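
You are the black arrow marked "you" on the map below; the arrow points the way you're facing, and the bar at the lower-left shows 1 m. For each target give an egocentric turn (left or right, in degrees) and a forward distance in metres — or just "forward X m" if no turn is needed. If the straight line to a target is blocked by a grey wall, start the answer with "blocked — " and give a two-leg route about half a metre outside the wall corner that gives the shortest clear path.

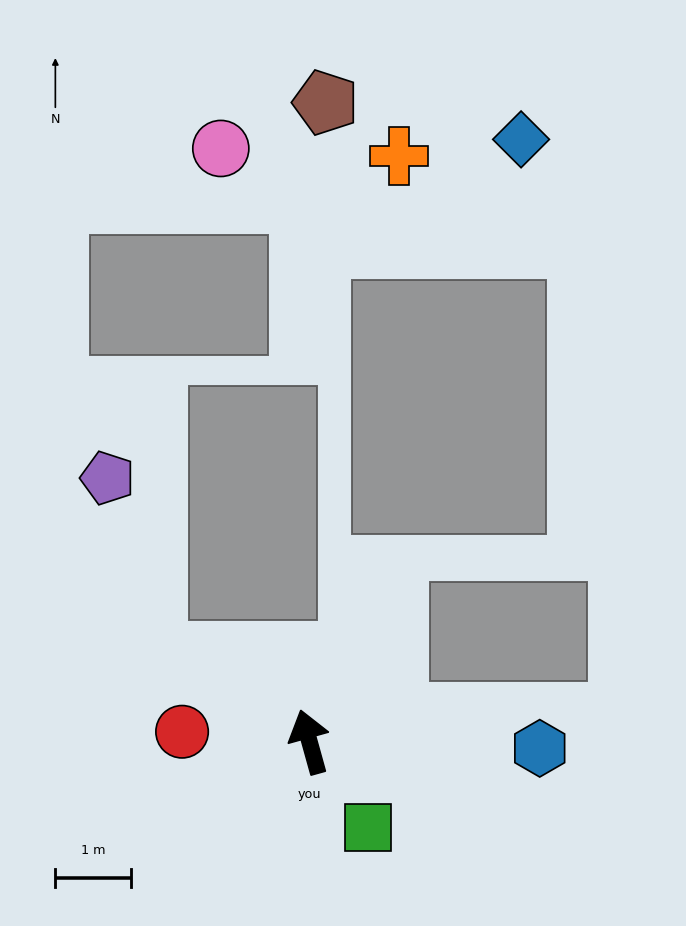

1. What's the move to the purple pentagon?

blocked — turn left 45°, forward 2.4 m, then turn right 45°, forward 2.4 m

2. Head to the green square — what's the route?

turn right 161°, forward 1.4 m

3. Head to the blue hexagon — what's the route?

turn right 107°, forward 3.1 m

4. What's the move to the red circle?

turn left 70°, forward 1.7 m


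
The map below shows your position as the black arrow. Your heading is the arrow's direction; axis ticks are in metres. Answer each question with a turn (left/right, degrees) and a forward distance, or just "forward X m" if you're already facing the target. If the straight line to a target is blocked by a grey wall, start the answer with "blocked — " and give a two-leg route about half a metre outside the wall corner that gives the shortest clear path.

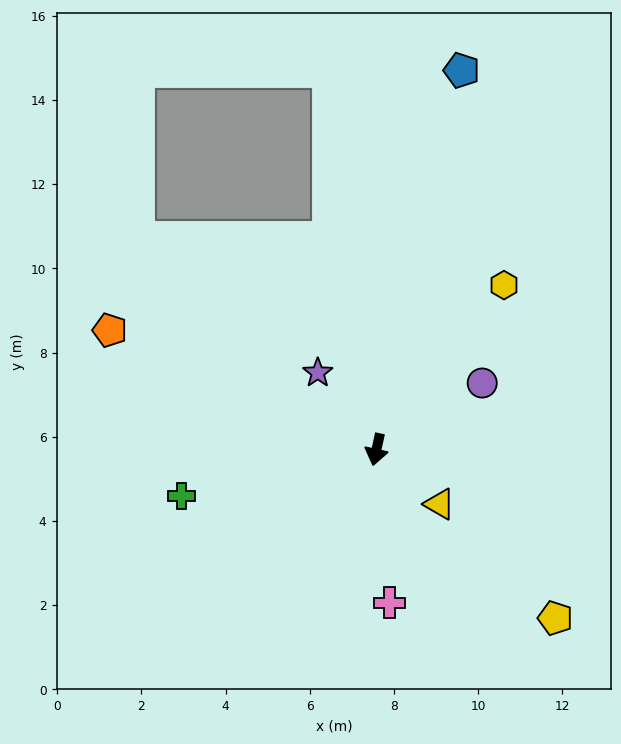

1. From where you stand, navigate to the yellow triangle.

turn left 62°, forward 2.0 m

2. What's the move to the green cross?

turn right 64°, forward 4.8 m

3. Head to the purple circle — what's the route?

turn left 135°, forward 3.0 m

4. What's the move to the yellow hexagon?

turn left 155°, forward 4.9 m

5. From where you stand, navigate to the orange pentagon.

turn right 102°, forward 6.9 m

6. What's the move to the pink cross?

turn left 17°, forward 3.7 m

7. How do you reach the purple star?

turn right 130°, forward 2.3 m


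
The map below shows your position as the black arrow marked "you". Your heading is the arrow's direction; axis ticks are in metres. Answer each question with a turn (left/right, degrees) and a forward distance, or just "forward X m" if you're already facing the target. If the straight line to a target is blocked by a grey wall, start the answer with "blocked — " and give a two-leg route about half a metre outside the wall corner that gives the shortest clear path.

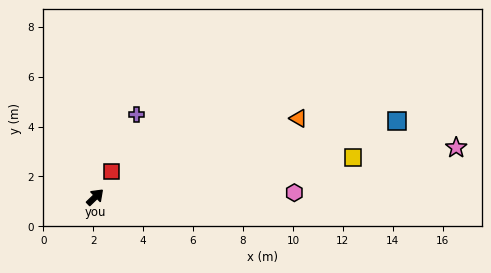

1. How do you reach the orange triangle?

turn right 23°, forward 8.7 m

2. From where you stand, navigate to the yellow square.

turn right 35°, forward 10.4 m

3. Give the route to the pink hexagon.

turn right 43°, forward 8.0 m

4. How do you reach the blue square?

turn right 30°, forward 12.5 m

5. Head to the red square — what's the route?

turn left 13°, forward 1.2 m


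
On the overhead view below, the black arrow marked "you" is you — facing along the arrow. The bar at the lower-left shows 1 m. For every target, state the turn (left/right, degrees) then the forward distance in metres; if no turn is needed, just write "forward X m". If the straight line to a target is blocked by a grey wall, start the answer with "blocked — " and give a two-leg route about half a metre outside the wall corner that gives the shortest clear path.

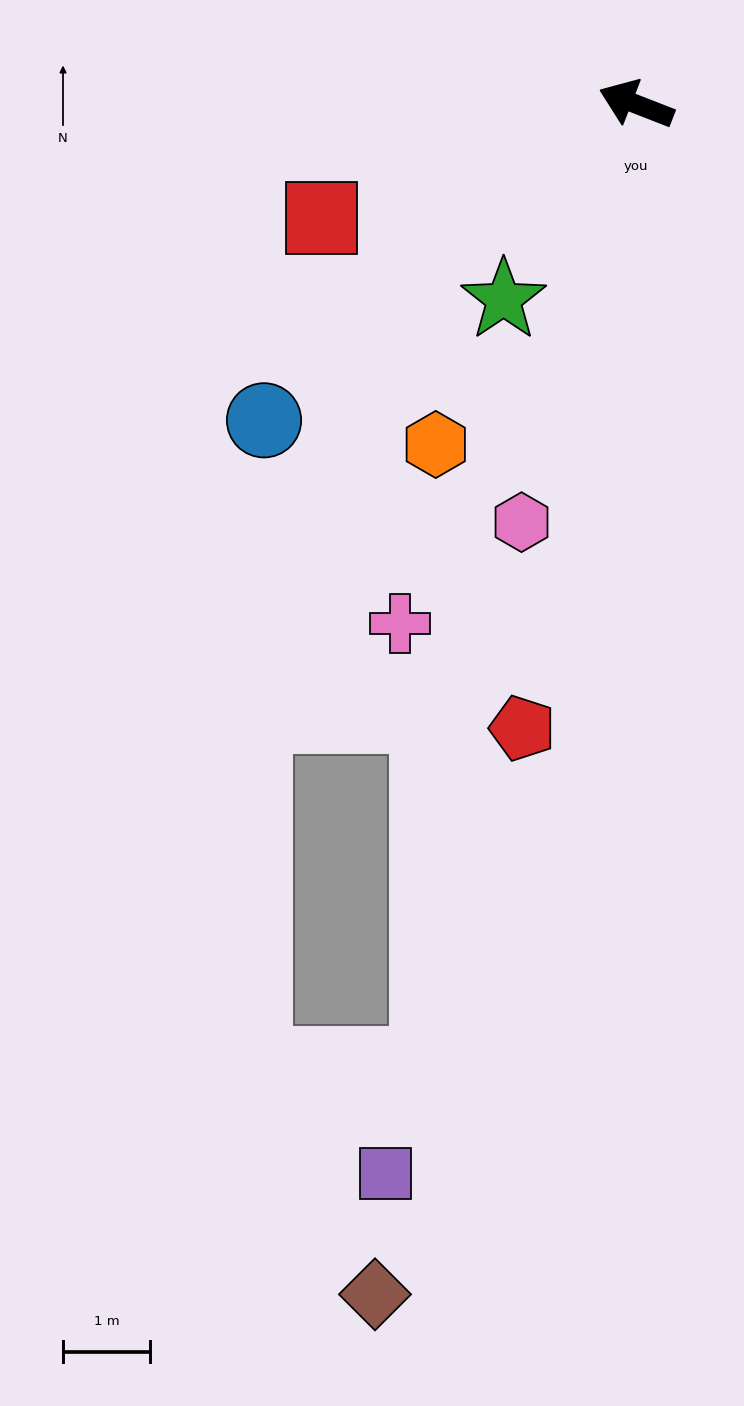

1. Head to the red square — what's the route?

turn left 41°, forward 3.8 m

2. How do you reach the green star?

turn left 77°, forward 2.7 m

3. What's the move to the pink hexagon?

turn left 96°, forward 5.0 m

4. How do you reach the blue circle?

turn left 62°, forward 5.6 m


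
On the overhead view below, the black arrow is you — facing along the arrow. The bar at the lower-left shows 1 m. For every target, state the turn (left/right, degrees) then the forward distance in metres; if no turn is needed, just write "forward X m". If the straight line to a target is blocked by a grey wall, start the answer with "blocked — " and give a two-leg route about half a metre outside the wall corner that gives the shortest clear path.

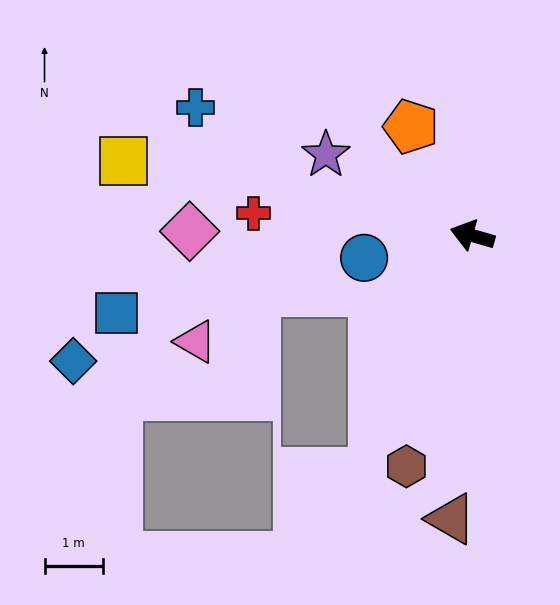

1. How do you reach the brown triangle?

turn left 102°, forward 4.8 m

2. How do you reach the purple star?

turn right 13°, forward 2.9 m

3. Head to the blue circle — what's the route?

turn left 28°, forward 1.9 m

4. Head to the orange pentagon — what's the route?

turn right 45°, forward 2.1 m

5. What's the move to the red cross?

turn left 10°, forward 3.8 m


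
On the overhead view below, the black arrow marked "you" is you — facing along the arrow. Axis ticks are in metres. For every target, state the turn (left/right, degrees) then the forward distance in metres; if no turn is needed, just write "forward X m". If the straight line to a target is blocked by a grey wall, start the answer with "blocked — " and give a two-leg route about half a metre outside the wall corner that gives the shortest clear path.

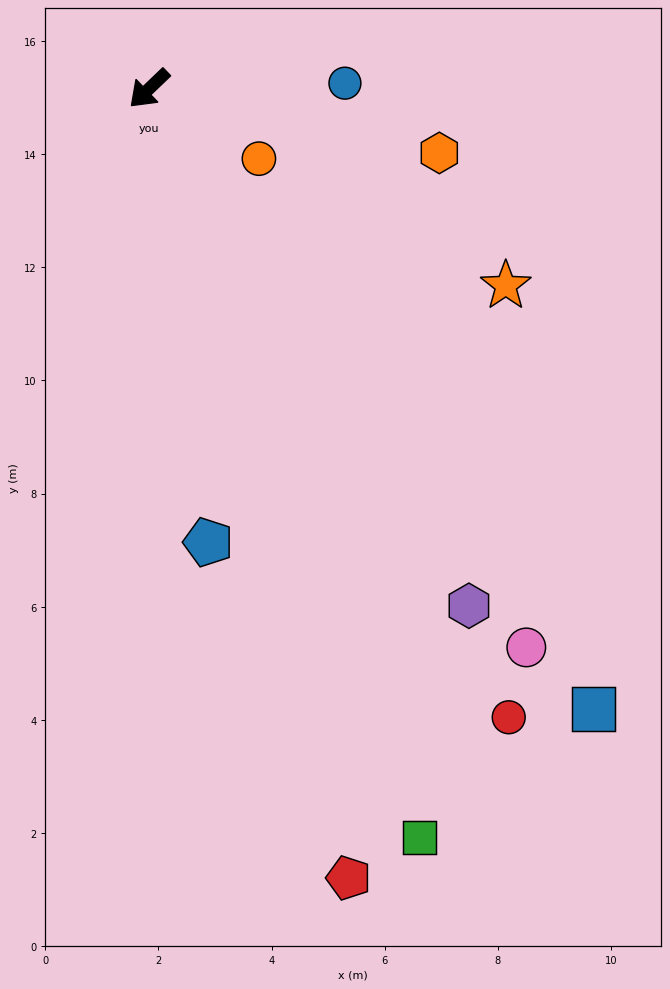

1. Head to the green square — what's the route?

turn left 66°, forward 14.1 m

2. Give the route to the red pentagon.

turn left 60°, forward 14.4 m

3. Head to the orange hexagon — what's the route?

turn left 124°, forward 5.3 m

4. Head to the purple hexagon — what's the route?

turn left 78°, forward 10.7 m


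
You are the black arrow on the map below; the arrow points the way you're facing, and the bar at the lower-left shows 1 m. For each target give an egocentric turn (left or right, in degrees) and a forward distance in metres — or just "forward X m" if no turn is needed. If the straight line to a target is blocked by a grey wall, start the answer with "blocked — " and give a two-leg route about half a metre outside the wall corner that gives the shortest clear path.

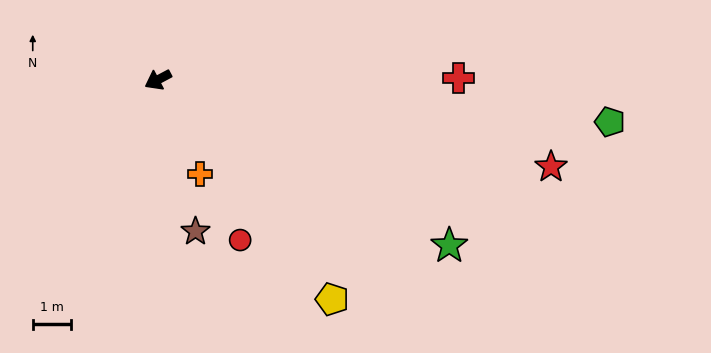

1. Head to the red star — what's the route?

turn left 140°, forward 10.6 m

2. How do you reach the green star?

turn left 122°, forward 8.8 m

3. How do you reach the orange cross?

turn left 86°, forward 2.7 m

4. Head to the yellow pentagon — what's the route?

turn left 100°, forward 7.4 m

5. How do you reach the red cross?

turn left 152°, forward 7.9 m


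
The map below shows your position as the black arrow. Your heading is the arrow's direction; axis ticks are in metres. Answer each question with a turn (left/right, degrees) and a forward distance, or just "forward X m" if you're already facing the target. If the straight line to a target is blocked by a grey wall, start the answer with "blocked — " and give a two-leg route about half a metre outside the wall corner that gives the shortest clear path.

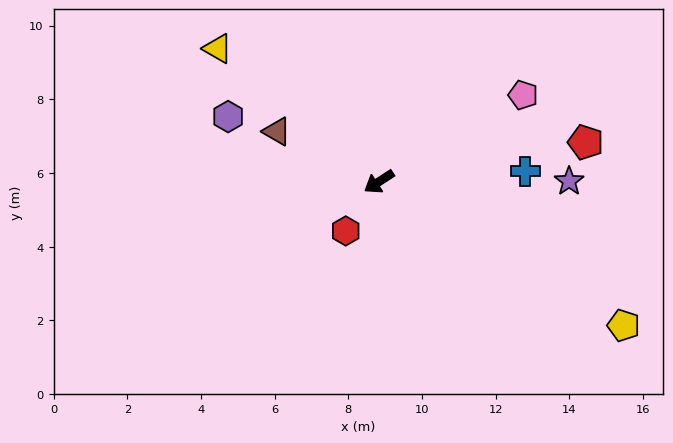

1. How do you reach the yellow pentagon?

turn left 117°, forward 7.7 m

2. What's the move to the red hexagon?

turn left 23°, forward 1.6 m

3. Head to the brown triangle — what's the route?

turn right 59°, forward 3.1 m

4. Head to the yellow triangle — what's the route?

turn right 73°, forward 5.7 m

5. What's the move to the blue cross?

turn left 151°, forward 4.0 m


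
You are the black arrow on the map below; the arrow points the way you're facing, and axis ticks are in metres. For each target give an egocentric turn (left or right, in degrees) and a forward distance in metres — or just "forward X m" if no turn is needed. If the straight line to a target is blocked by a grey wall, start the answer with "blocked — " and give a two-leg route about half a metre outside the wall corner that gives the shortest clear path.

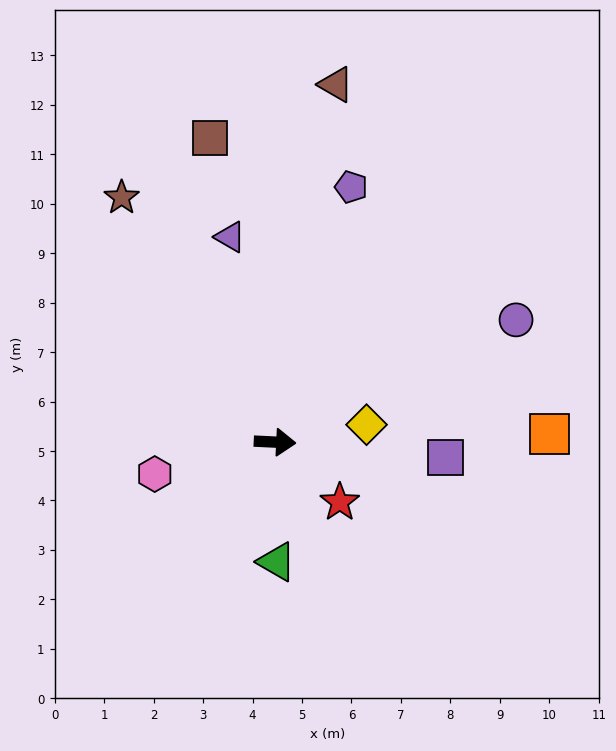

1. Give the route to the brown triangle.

turn left 83°, forward 7.3 m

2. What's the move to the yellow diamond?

turn left 14°, forward 1.9 m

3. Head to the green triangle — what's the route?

turn right 87°, forward 2.4 m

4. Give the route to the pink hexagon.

turn right 162°, forward 2.5 m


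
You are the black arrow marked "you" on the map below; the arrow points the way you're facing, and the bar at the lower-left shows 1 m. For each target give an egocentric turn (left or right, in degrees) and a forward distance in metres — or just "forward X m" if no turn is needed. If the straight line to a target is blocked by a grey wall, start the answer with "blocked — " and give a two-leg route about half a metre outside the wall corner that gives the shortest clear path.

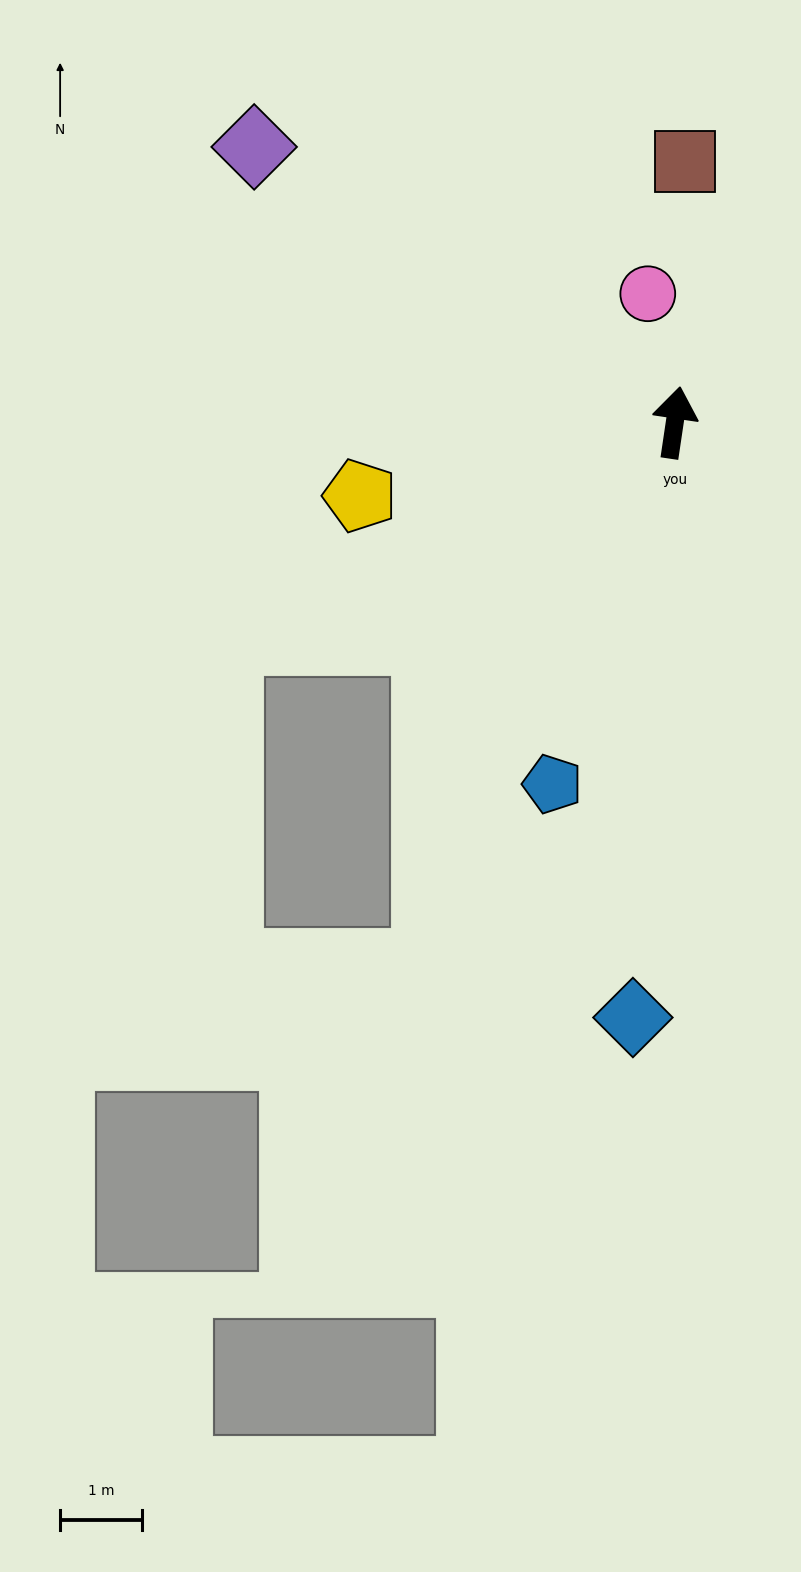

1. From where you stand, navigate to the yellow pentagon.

turn left 112°, forward 3.9 m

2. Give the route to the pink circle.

turn left 20°, forward 1.6 m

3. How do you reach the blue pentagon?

turn left 170°, forward 4.7 m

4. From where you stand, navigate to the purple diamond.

turn left 65°, forward 6.1 m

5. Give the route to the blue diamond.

turn right 176°, forward 7.3 m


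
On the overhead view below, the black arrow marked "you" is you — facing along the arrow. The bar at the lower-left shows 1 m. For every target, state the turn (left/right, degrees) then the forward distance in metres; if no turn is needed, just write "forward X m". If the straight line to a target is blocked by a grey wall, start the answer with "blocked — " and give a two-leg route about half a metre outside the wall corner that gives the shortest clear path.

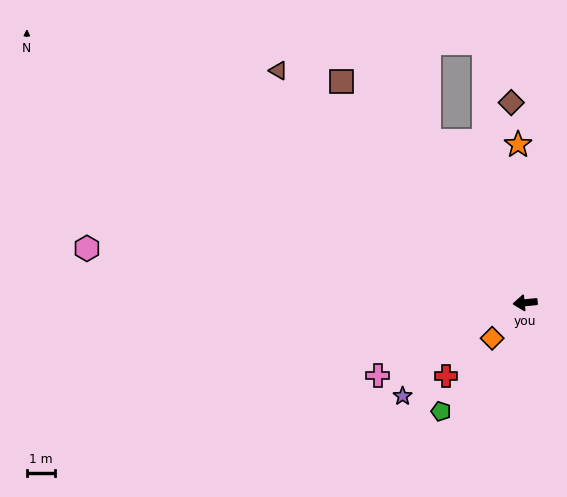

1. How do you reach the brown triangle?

turn right 49°, forward 12.0 m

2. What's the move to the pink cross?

turn left 21°, forward 5.8 m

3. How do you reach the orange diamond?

turn left 42°, forward 1.7 m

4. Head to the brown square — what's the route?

turn right 56°, forward 10.1 m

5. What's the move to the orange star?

turn right 93°, forward 5.6 m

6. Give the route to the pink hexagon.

turn right 13°, forward 15.6 m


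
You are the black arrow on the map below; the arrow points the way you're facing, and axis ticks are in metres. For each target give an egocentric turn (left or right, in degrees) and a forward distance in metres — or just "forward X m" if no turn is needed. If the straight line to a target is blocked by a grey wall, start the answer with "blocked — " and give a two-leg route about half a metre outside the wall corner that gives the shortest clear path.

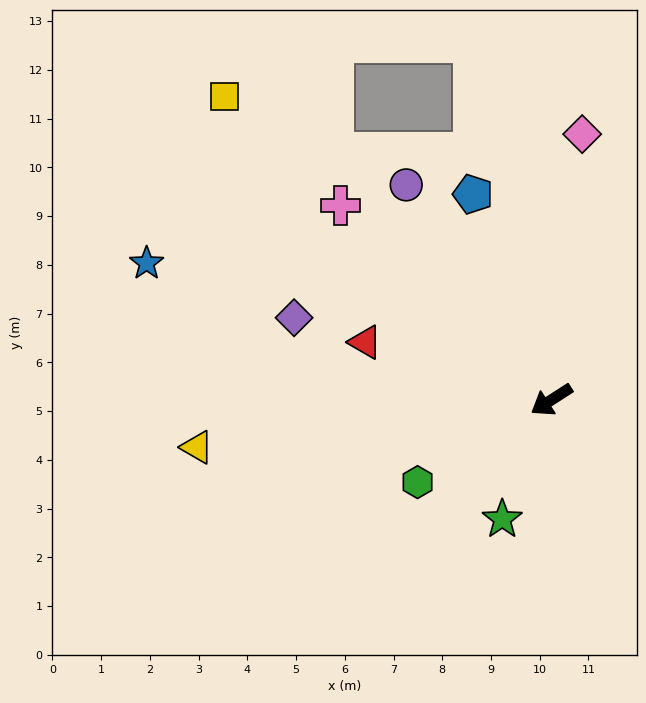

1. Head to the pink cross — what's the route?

turn right 75°, forward 5.9 m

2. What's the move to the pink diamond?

turn right 129°, forward 5.5 m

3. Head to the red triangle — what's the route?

turn right 50°, forward 4.0 m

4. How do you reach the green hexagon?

forward 3.2 m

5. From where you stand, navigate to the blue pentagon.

turn right 102°, forward 4.5 m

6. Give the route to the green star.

turn left 35°, forward 2.6 m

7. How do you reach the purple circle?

turn right 89°, forward 5.3 m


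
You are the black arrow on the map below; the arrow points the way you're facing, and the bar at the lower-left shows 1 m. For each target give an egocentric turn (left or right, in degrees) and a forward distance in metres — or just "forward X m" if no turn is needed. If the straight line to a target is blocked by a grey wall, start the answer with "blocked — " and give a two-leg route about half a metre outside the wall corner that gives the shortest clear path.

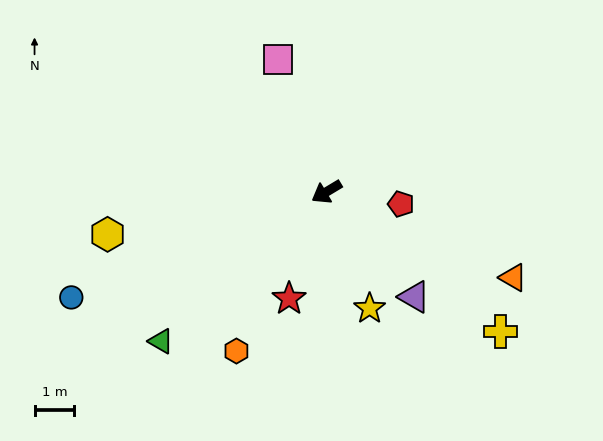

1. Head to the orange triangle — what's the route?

turn left 124°, forward 5.2 m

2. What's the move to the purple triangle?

turn left 99°, forward 3.4 m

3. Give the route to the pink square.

turn right 101°, forward 3.5 m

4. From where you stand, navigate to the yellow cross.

turn left 110°, forward 5.6 m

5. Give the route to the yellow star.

turn left 79°, forward 3.1 m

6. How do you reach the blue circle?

turn right 8°, forward 6.9 m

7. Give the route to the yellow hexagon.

turn right 20°, forward 5.6 m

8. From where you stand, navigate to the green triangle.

turn left 11°, forward 5.6 m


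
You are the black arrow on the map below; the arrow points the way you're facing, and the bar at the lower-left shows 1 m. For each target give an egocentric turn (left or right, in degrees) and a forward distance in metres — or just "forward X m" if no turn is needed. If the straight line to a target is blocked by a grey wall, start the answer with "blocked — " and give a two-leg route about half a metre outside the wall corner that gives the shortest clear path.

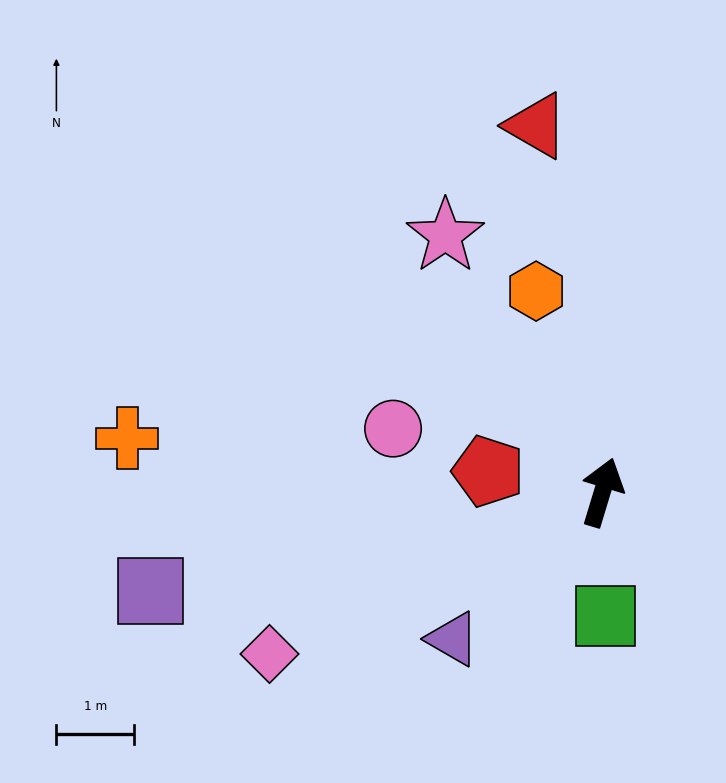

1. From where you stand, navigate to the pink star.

turn left 48°, forward 3.9 m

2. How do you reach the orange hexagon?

turn left 35°, forward 2.7 m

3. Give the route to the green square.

turn right 162°, forward 1.6 m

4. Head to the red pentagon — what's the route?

turn left 96°, forward 1.5 m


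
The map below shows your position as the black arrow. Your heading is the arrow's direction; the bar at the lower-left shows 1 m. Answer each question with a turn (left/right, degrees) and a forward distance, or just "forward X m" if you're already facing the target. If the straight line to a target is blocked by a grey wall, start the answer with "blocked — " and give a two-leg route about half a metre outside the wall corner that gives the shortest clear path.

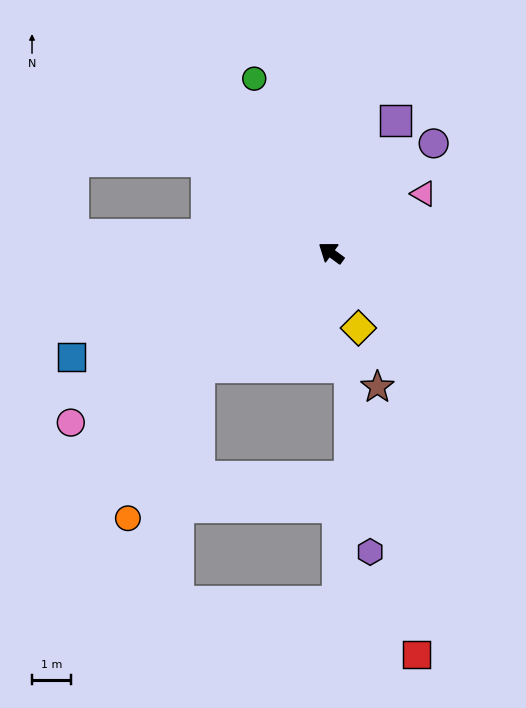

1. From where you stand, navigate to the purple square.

turn right 80°, forward 3.8 m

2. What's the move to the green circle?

turn right 30°, forward 4.9 m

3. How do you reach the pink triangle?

turn right 111°, forward 2.8 m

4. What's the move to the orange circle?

blocked — turn left 77°, forward 4.5 m, then turn left 24°, forward 4.3 m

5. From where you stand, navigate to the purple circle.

turn right 97°, forward 3.9 m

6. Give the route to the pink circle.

turn left 69°, forward 8.1 m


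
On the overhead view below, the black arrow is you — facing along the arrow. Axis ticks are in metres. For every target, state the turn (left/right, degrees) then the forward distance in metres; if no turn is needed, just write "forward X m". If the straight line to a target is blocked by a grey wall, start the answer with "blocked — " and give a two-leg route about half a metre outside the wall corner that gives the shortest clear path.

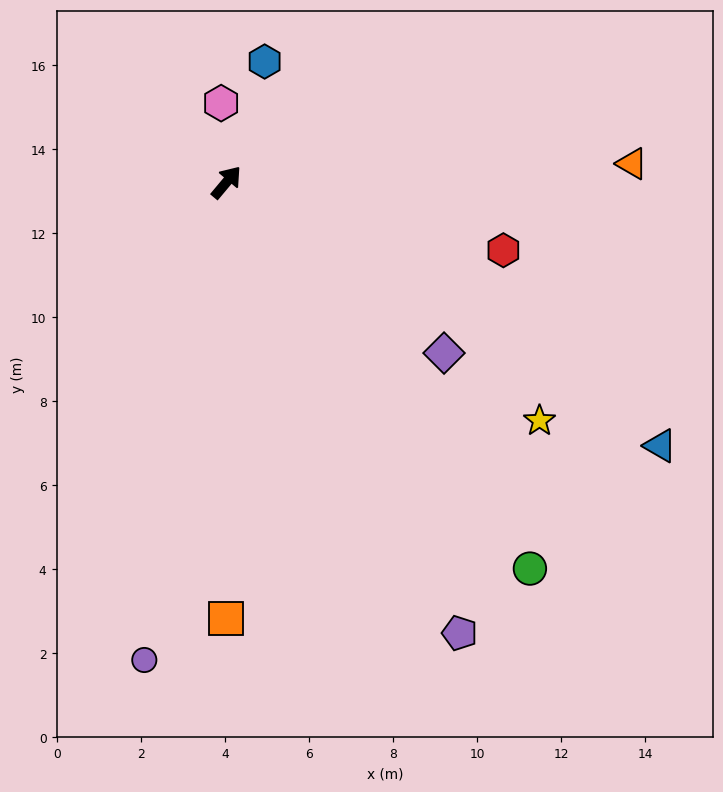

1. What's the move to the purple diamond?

turn right 88°, forward 6.6 m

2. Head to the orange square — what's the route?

turn right 140°, forward 10.4 m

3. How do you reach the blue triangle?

turn right 81°, forward 12.1 m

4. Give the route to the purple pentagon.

turn right 113°, forward 12.1 m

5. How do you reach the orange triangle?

turn right 47°, forward 9.7 m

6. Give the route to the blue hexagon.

turn left 22°, forward 3.0 m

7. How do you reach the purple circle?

turn right 150°, forward 11.5 m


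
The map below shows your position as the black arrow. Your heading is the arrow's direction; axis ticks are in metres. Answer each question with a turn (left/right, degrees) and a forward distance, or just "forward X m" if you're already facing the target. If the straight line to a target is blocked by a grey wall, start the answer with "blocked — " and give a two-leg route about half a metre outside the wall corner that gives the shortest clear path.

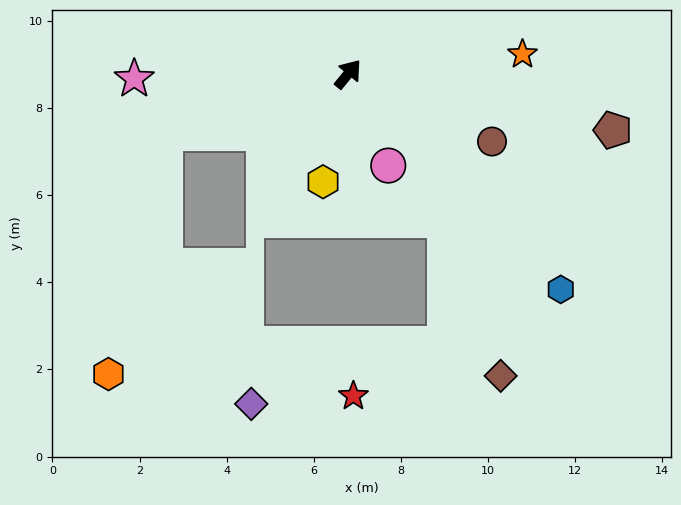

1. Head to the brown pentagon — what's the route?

turn right 63°, forward 6.2 m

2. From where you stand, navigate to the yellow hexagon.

turn right 154°, forward 2.5 m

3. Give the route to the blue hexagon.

turn right 96°, forward 6.9 m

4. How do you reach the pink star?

turn left 131°, forward 4.9 m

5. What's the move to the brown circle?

turn right 76°, forward 3.6 m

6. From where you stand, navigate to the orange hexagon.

blocked — turn left 147°, forward 4.4 m, then turn left 59°, forward 5.7 m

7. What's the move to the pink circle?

turn right 117°, forward 2.3 m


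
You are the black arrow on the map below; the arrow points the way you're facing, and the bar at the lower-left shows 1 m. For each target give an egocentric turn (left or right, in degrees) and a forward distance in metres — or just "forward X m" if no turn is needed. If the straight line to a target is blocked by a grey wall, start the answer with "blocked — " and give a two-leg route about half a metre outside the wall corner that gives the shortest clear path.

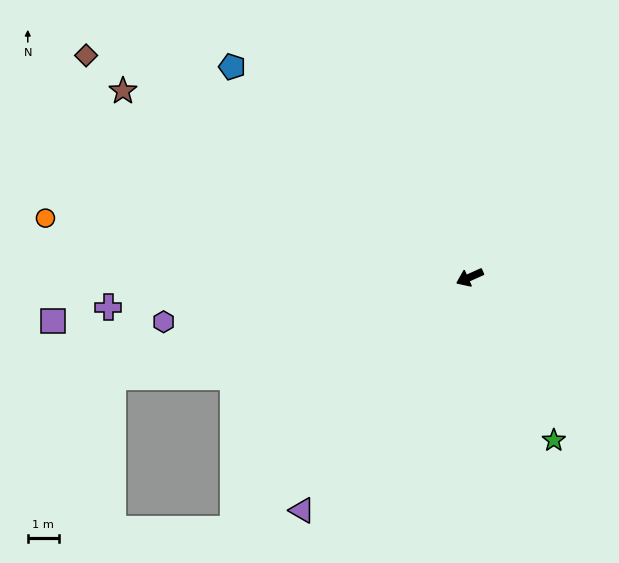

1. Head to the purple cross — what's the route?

turn right 19°, forward 11.7 m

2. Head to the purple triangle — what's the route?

turn left 30°, forward 9.2 m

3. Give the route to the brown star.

turn right 52°, forward 12.7 m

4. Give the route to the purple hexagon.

turn right 16°, forward 10.0 m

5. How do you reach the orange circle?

turn right 32°, forward 13.8 m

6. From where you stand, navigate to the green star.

turn left 93°, forward 5.9 m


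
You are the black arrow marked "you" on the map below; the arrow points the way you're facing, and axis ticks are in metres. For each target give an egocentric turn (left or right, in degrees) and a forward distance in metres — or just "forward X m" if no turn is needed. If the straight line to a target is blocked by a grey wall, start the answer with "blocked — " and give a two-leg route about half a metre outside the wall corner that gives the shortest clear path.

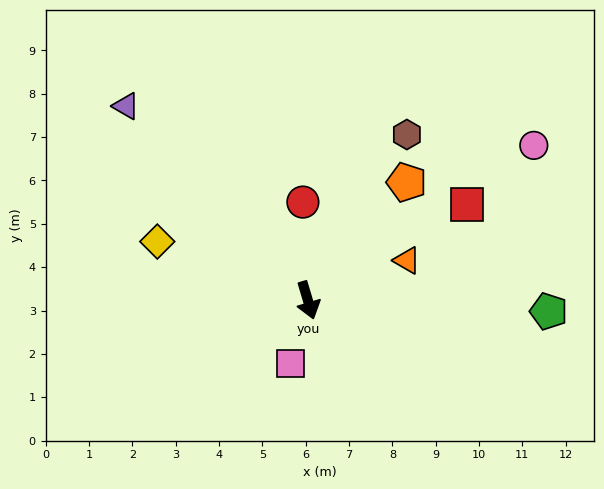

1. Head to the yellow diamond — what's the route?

turn right 128°, forward 3.7 m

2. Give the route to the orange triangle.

turn left 95°, forward 2.5 m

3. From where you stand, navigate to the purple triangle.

turn right 153°, forward 6.1 m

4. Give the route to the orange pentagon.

turn left 123°, forward 3.5 m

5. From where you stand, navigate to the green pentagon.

turn left 71°, forward 5.6 m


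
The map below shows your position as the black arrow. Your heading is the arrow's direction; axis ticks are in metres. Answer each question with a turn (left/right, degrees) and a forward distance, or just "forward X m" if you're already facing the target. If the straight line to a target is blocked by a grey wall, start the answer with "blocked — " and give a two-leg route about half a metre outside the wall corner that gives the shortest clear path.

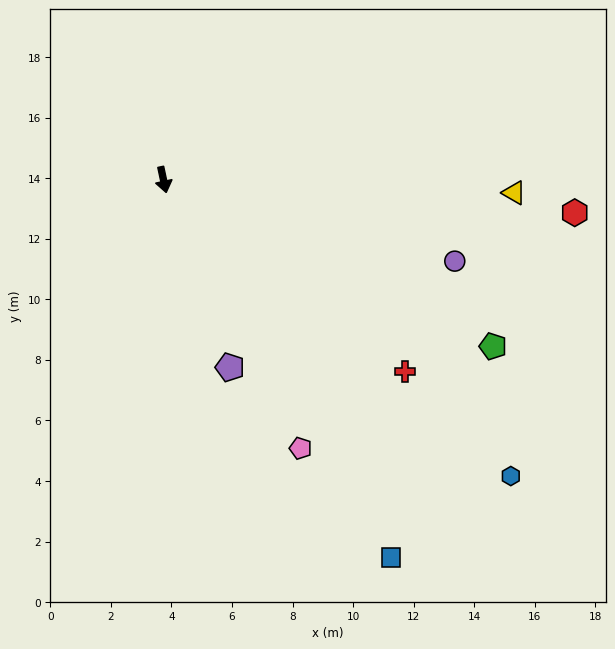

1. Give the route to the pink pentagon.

turn left 15°, forward 10.0 m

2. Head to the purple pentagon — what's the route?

turn left 7°, forward 6.6 m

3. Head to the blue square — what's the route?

turn left 19°, forward 14.6 m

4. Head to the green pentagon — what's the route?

turn left 51°, forward 12.2 m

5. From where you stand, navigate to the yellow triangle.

turn left 76°, forward 11.6 m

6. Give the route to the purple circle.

turn left 62°, forward 10.0 m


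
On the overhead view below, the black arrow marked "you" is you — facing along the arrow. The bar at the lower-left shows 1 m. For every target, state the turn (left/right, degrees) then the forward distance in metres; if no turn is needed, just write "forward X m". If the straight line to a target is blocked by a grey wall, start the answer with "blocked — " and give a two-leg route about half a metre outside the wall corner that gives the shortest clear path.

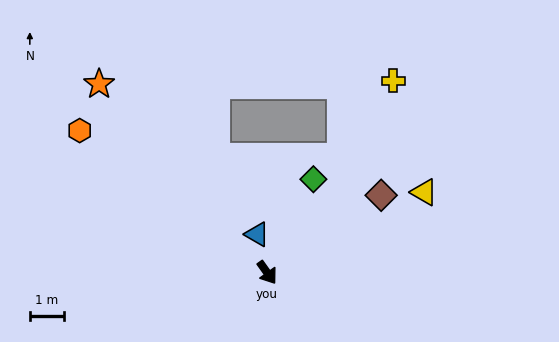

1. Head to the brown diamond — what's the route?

turn left 89°, forward 4.1 m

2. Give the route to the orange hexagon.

turn right 163°, forward 7.0 m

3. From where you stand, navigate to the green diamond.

turn left 118°, forward 3.1 m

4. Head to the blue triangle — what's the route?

turn left 159°, forward 1.2 m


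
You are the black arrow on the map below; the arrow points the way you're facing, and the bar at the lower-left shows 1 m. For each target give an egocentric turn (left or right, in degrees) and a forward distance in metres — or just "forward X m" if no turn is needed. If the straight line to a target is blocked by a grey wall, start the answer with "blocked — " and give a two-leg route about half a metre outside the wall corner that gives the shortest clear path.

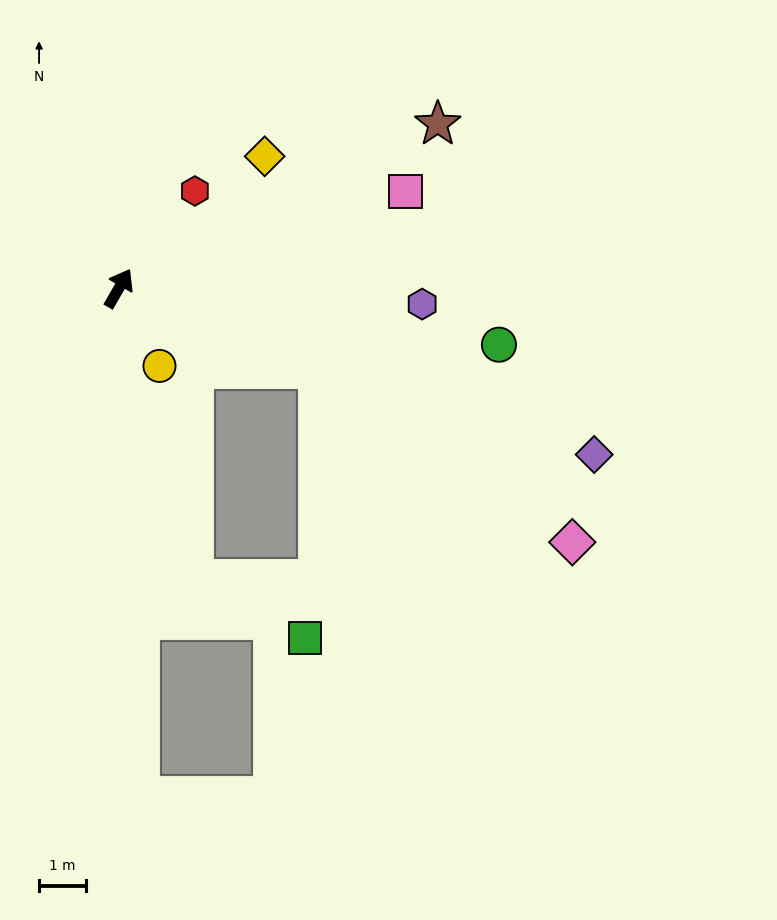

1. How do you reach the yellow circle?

turn right 123°, forward 1.9 m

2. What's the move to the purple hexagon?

turn right 63°, forward 6.5 m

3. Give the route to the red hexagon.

turn right 8°, forward 2.6 m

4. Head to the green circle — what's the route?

turn right 69°, forward 8.2 m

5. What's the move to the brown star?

turn right 33°, forward 7.7 m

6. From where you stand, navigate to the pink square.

turn right 42°, forward 6.5 m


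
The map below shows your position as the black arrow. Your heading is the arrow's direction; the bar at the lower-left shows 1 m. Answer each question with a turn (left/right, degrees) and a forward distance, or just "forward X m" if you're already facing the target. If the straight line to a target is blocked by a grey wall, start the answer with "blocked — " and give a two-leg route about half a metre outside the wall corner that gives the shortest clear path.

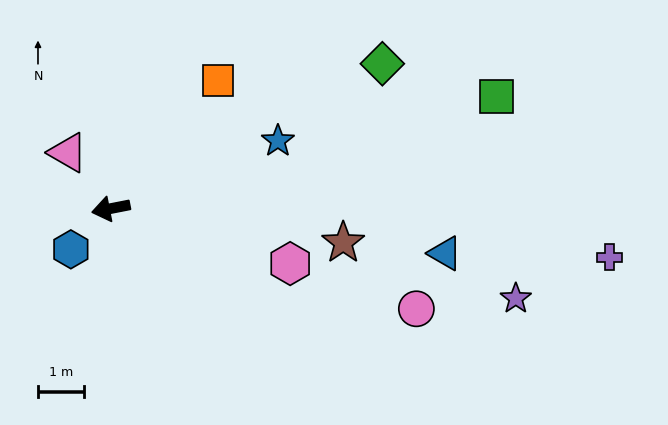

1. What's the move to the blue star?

turn right 169°, forward 3.9 m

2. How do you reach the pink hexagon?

turn left 152°, forward 4.0 m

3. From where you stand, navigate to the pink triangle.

turn right 64°, forward 1.5 m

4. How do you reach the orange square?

turn right 141°, forward 3.6 m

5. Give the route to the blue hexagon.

turn left 34°, forward 1.2 m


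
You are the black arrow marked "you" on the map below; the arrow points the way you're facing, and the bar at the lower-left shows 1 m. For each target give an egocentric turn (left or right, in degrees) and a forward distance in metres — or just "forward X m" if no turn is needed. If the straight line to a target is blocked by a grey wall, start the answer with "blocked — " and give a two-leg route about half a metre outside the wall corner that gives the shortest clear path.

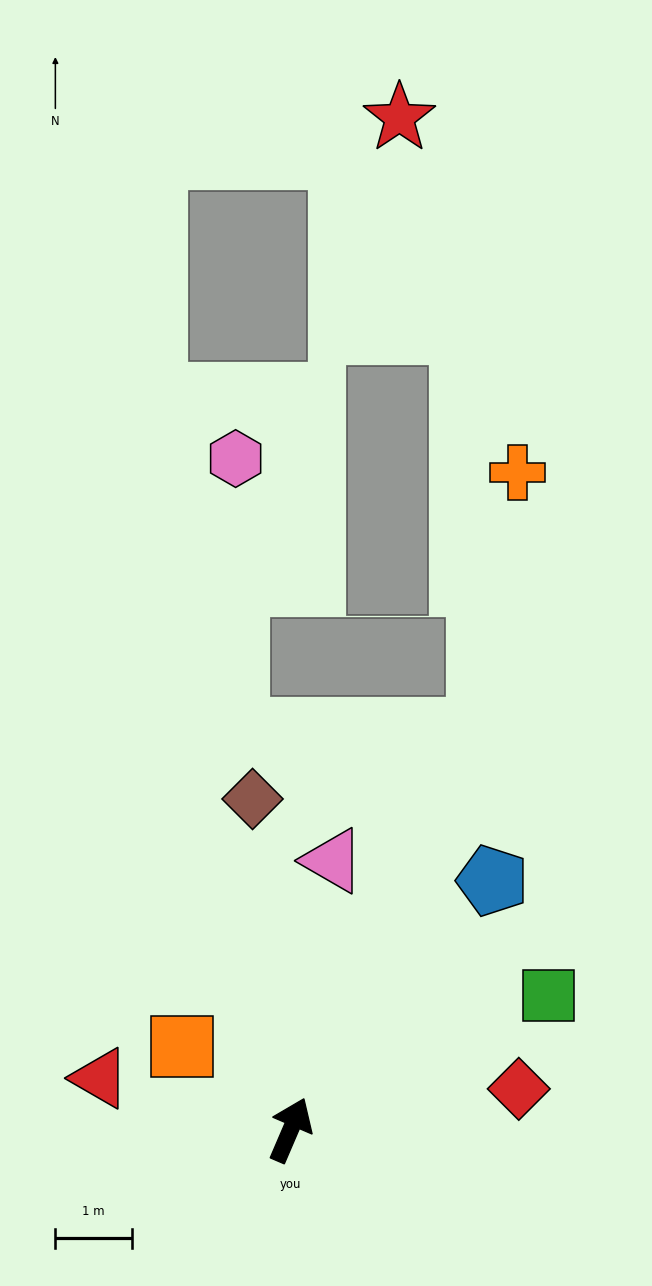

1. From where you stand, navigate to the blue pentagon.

turn right 16°, forward 4.2 m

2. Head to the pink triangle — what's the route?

turn left 14°, forward 3.5 m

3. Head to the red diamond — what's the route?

turn right 57°, forward 3.0 m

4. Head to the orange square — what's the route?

turn left 76°, forward 1.8 m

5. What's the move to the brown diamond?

turn left 30°, forward 4.3 m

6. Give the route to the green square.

turn right 39°, forward 3.8 m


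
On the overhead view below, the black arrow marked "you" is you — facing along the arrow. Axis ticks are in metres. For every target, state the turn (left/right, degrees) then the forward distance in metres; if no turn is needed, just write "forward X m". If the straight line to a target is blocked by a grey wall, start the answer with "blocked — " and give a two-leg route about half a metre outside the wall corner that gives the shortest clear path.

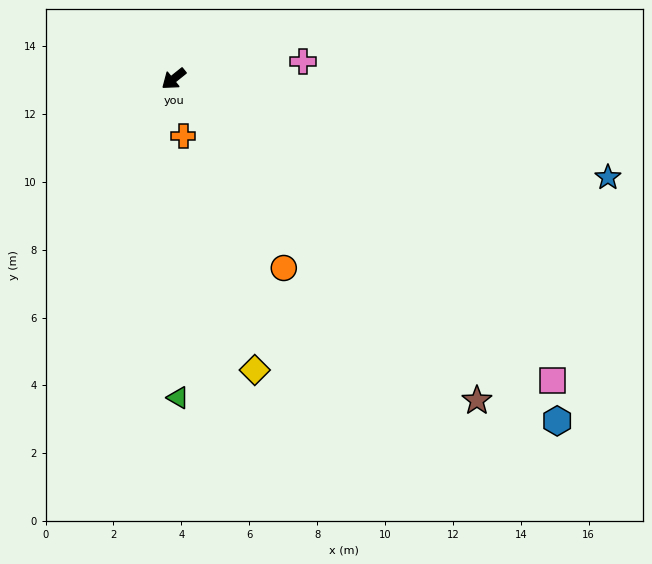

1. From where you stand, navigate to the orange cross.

turn left 61°, forward 1.7 m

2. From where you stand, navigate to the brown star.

turn left 95°, forward 13.0 m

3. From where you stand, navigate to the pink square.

turn left 103°, forward 14.3 m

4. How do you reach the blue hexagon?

turn left 100°, forward 15.1 m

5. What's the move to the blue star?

turn left 128°, forward 13.1 m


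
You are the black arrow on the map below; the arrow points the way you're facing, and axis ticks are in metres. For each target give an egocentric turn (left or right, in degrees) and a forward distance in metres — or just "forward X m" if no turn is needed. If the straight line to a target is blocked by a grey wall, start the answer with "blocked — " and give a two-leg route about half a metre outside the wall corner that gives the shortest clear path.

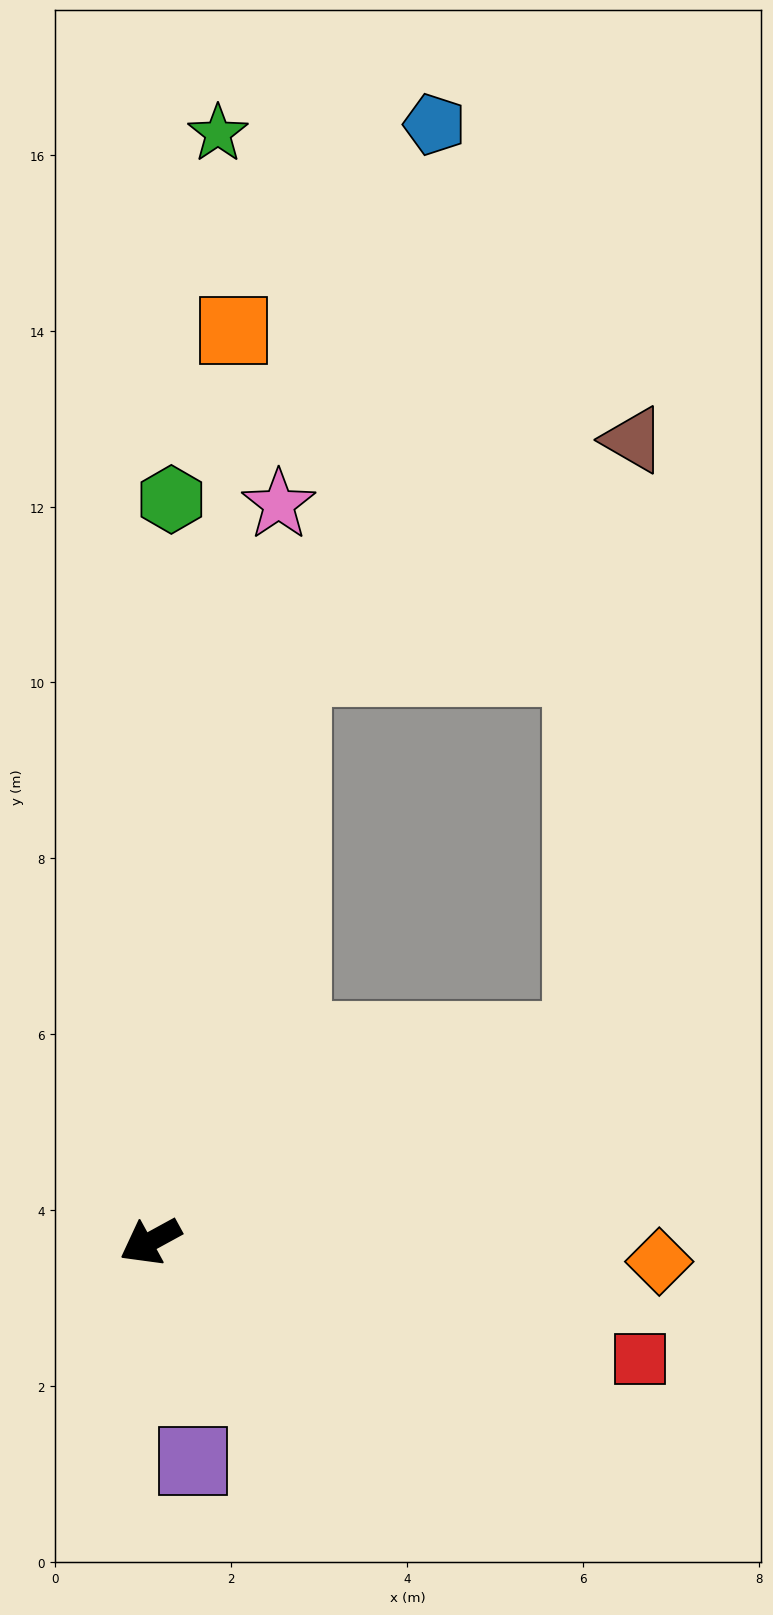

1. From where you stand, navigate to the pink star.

turn right 129°, forward 8.5 m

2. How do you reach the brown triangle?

blocked — turn right 133°, forward 6.7 m, then turn right 42°, forward 4.7 m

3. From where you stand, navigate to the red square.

turn left 138°, forward 5.7 m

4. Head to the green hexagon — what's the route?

turn right 120°, forward 8.4 m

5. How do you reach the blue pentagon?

turn right 133°, forward 13.1 m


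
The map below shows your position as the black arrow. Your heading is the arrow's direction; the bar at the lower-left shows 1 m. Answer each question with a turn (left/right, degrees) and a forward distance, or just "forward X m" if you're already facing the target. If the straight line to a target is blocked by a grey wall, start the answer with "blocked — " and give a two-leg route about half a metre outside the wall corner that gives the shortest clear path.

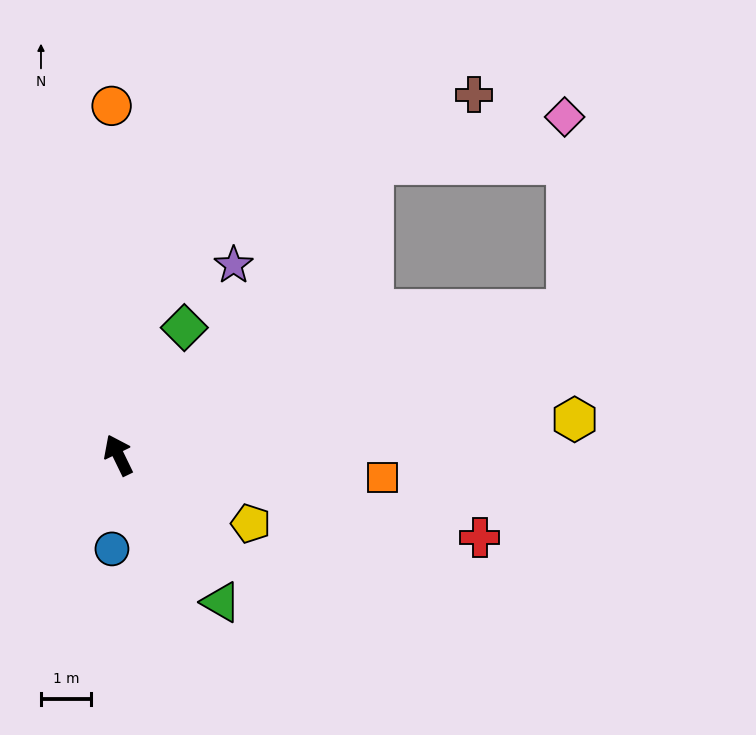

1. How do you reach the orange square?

turn right 121°, forward 5.3 m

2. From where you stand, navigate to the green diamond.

turn right 53°, forward 2.9 m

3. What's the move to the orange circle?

turn right 25°, forward 7.0 m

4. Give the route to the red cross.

turn right 129°, forward 7.4 m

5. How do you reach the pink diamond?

blocked — turn right 67°, forward 7.7 m, then turn right 35°, forward 4.0 m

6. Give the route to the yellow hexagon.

turn right 111°, forward 9.2 m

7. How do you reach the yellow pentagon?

turn right 143°, forward 3.0 m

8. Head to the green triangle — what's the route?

turn right 171°, forward 3.6 m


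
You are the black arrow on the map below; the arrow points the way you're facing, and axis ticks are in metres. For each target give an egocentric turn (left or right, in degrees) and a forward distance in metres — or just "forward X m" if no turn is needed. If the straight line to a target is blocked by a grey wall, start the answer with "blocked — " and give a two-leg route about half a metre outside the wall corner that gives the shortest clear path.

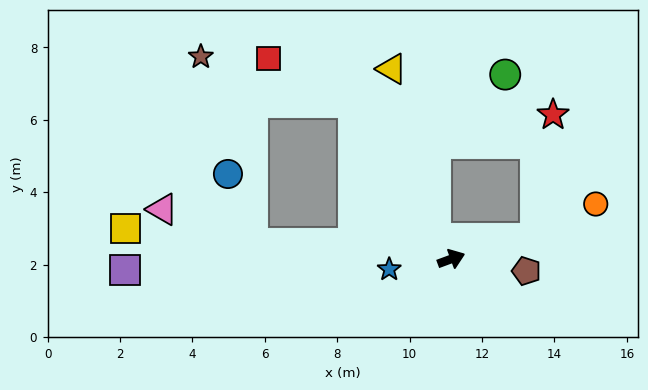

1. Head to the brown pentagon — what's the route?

turn right 29°, forward 2.1 m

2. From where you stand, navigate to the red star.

blocked — turn right 6°, forward 2.4 m, then turn left 67°, forward 3.4 m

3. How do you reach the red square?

blocked — turn left 102°, forward 5.1 m, then turn left 30°, forward 2.7 m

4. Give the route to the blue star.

turn left 169°, forward 1.7 m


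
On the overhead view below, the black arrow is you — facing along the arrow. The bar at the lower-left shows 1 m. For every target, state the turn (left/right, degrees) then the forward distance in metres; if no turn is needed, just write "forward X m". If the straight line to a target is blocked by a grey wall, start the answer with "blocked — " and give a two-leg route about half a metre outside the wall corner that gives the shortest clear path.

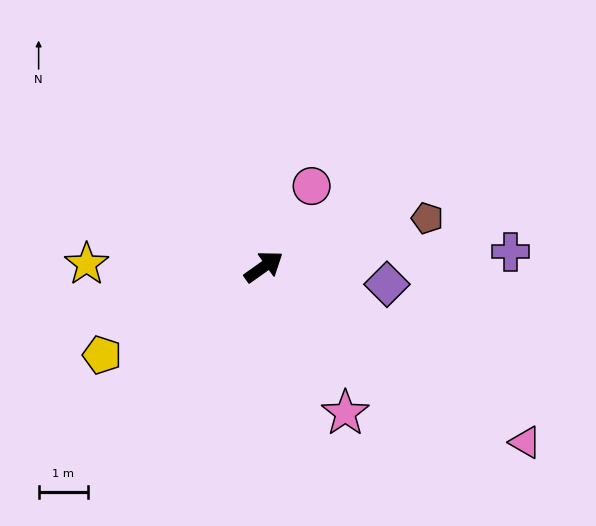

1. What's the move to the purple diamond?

turn right 43°, forward 2.5 m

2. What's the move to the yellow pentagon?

turn left 173°, forward 3.8 m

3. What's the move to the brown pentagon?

turn right 19°, forward 3.5 m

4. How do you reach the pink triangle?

turn right 69°, forward 6.4 m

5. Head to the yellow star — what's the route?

turn left 144°, forward 3.6 m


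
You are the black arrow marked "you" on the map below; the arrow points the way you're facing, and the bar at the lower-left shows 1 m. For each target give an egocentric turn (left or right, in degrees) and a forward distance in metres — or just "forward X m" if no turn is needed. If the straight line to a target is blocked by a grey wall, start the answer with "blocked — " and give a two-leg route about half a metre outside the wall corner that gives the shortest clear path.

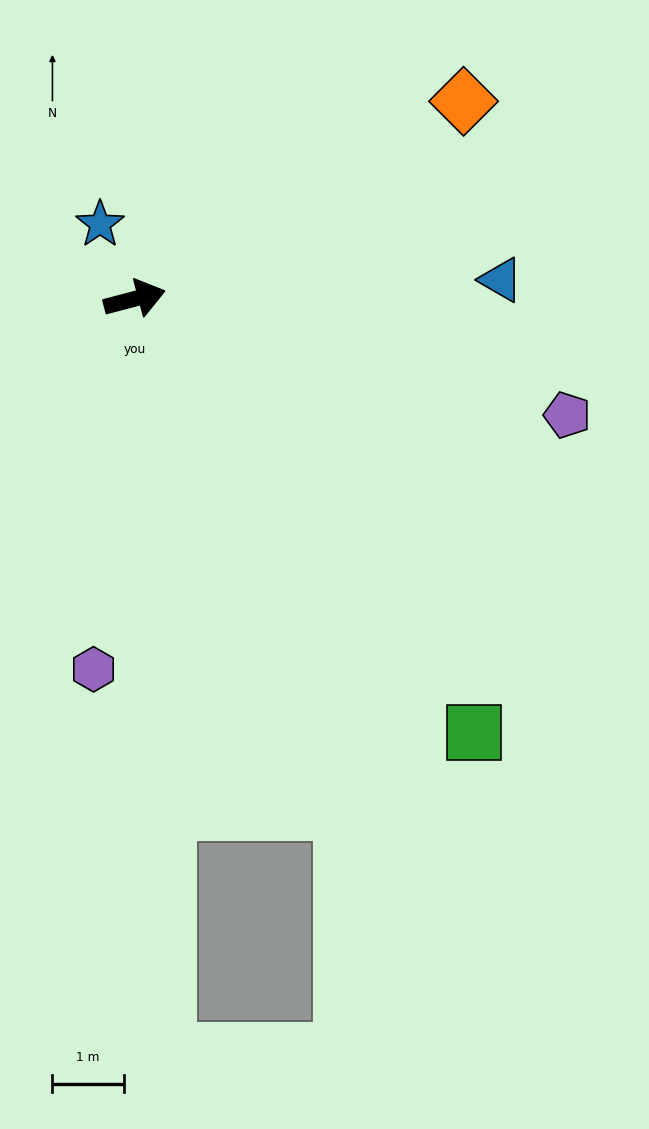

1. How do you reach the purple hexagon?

turn right 111°, forward 5.2 m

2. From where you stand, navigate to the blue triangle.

turn right 12°, forward 5.2 m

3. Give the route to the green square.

turn right 67°, forward 7.7 m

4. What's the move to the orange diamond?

turn left 16°, forward 5.4 m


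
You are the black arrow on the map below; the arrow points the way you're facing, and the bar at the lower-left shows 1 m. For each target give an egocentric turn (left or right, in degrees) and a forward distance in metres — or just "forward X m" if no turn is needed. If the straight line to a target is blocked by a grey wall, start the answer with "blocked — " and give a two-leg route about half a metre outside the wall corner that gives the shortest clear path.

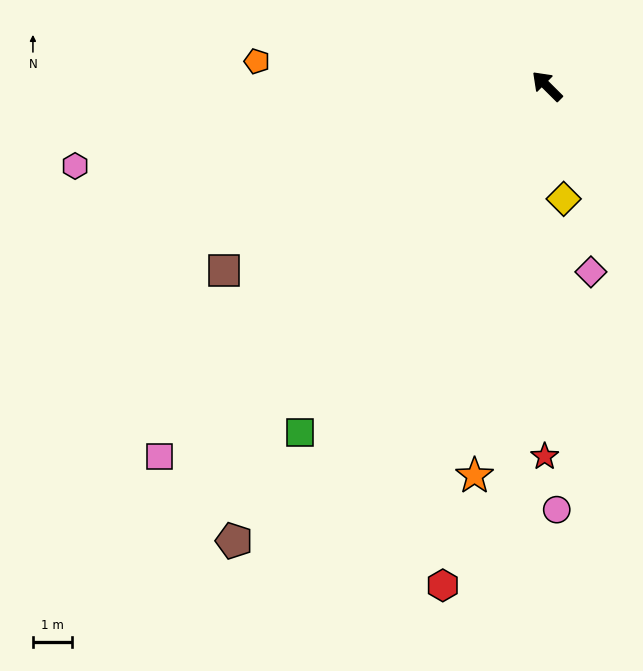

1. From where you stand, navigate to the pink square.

turn left 89°, forward 13.7 m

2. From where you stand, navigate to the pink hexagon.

turn left 54°, forward 12.2 m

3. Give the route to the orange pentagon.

turn left 40°, forward 7.5 m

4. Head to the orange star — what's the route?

turn left 124°, forward 10.1 m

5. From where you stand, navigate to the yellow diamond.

turn left 143°, forward 2.9 m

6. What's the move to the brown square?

turn left 75°, forward 9.5 m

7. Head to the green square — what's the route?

turn left 99°, forward 10.9 m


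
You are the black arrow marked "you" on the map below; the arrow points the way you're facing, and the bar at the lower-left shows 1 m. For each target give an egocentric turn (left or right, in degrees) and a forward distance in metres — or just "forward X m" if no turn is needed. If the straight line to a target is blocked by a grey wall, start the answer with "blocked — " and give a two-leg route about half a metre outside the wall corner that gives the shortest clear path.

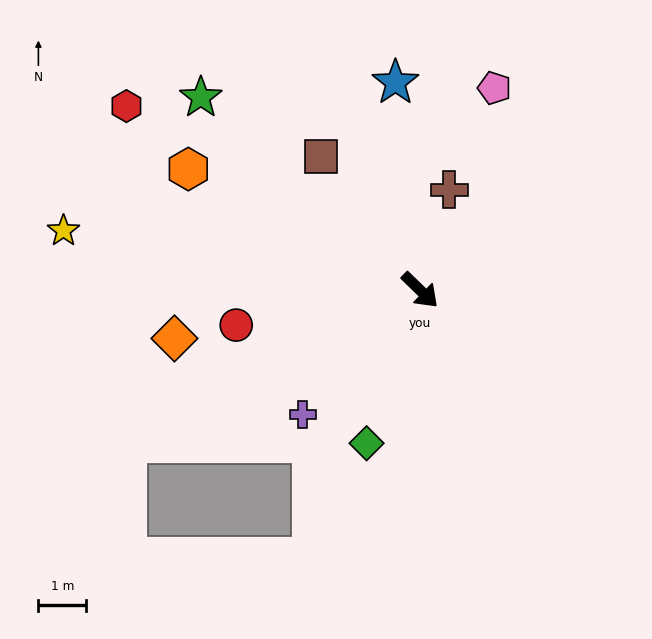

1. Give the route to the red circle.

turn right 125°, forward 3.9 m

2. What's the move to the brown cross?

turn left 118°, forward 2.2 m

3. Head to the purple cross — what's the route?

turn right 89°, forward 3.6 m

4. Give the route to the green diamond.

turn right 65°, forward 3.4 m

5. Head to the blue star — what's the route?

turn left 141°, forward 4.4 m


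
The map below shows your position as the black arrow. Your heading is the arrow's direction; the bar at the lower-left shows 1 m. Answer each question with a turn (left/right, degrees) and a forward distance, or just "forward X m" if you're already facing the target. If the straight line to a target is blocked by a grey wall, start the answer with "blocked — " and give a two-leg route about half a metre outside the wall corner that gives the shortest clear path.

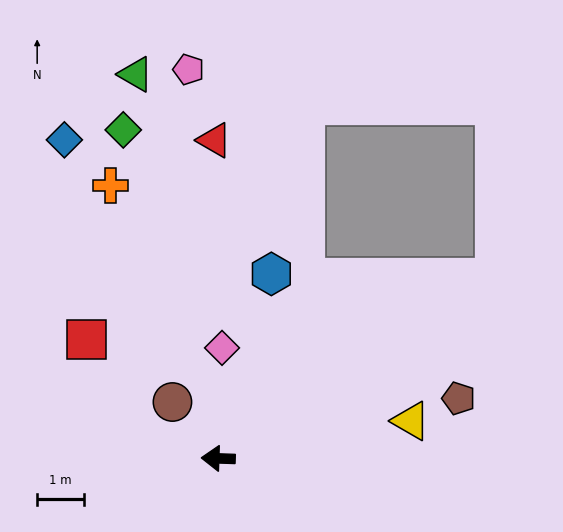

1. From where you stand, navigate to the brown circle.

turn right 49°, forward 1.6 m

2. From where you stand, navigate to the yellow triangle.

turn right 167°, forward 4.2 m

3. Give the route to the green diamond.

turn right 72°, forward 7.3 m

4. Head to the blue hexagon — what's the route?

turn right 104°, forward 4.1 m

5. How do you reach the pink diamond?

turn right 90°, forward 2.4 m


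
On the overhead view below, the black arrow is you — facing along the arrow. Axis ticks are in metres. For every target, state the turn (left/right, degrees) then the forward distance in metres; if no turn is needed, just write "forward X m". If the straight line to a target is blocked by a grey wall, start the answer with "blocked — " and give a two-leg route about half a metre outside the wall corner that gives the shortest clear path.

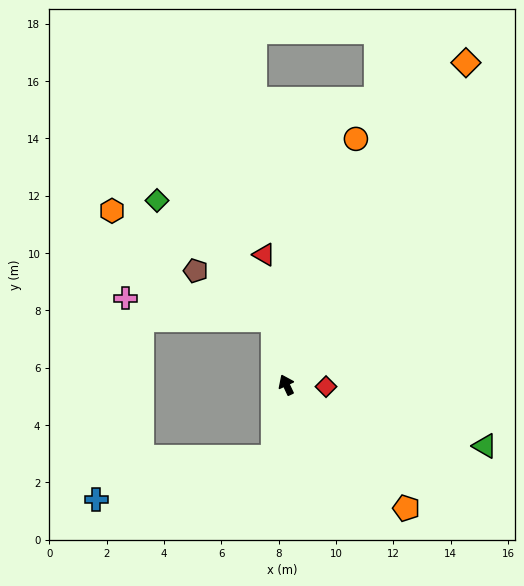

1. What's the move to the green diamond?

blocked — turn right 14°, forward 2.3 m, then turn left 33°, forward 5.8 m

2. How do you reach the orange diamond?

turn right 54°, forward 12.9 m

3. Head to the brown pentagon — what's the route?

blocked — turn right 14°, forward 2.3 m, then turn left 46°, forward 3.2 m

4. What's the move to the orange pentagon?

turn right 161°, forward 6.0 m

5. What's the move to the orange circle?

turn right 41°, forward 8.9 m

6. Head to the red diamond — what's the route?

turn right 118°, forward 1.4 m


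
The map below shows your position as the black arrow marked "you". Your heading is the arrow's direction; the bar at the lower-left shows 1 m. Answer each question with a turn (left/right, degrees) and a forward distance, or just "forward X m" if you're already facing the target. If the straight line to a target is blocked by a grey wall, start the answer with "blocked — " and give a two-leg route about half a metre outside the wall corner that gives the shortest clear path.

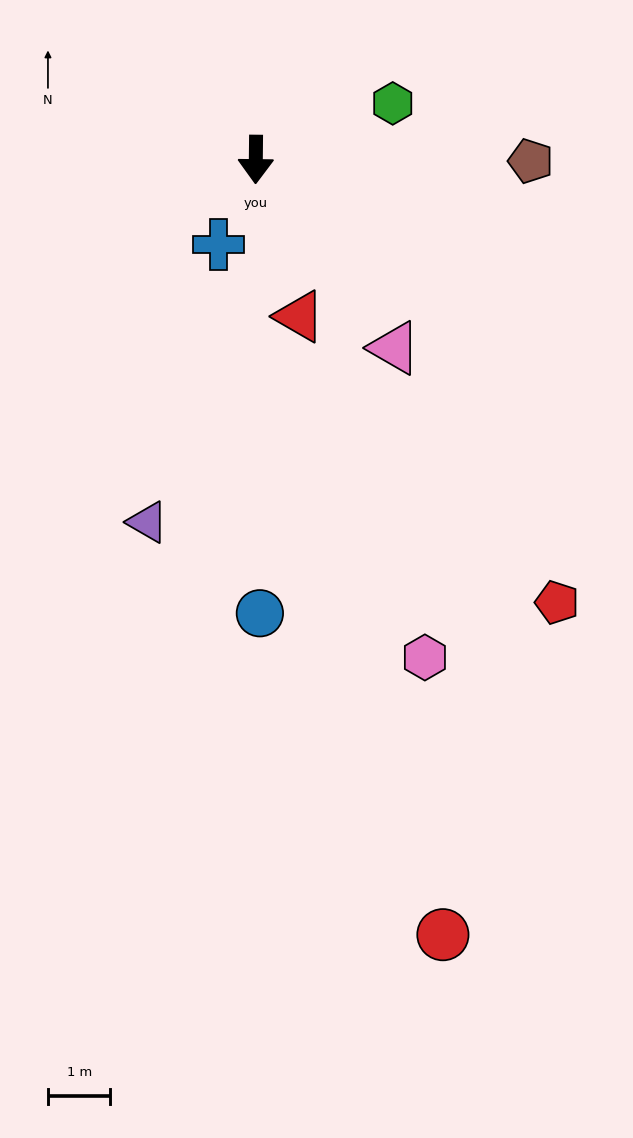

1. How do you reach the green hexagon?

turn left 113°, forward 2.4 m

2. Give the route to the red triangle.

turn left 16°, forward 2.6 m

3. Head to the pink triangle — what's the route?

turn left 37°, forward 3.7 m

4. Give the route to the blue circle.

forward 7.3 m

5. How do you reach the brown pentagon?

turn left 90°, forward 4.4 m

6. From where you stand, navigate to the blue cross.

turn right 23°, forward 1.5 m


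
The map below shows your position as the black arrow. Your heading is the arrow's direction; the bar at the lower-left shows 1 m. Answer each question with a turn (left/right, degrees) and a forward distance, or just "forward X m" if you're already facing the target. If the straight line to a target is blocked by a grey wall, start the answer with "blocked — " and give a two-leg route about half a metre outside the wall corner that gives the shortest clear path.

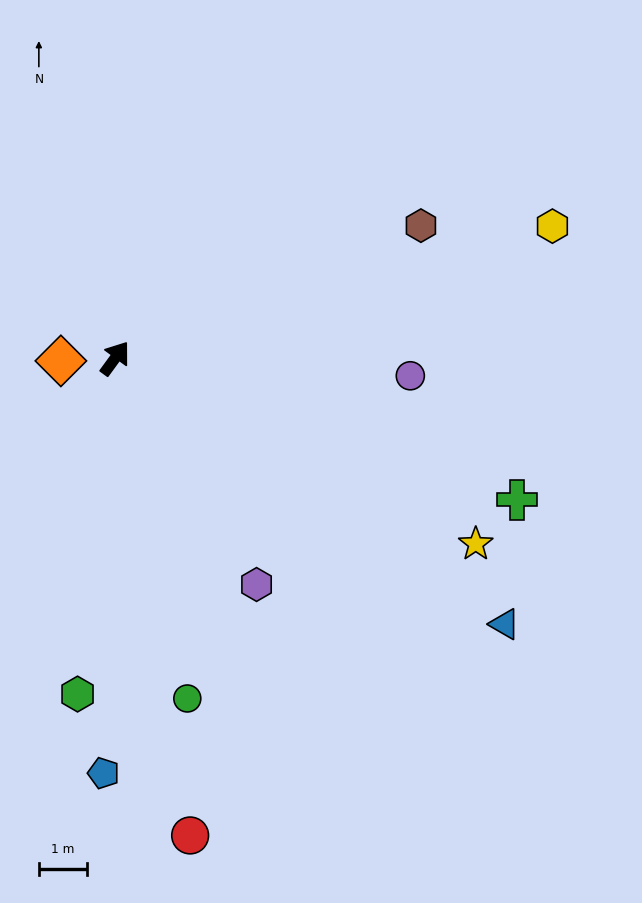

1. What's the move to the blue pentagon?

turn right 145°, forward 8.5 m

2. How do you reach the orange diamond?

turn left 129°, forward 1.1 m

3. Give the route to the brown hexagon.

turn right 30°, forward 6.9 m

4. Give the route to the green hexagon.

turn right 150°, forward 7.0 m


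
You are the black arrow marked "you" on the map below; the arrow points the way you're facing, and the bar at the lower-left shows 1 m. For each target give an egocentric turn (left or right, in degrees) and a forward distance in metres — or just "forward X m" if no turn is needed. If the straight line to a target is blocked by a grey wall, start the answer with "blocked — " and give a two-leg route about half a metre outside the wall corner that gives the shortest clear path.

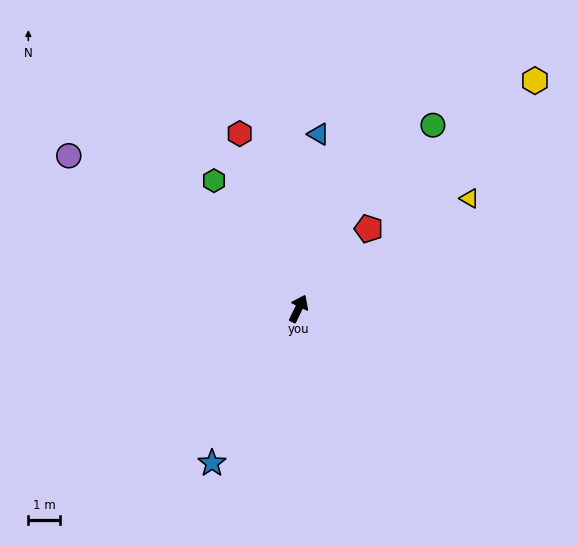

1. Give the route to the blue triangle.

turn left 19°, forward 5.6 m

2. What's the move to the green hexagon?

turn left 59°, forward 4.9 m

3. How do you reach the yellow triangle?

turn right 31°, forward 6.4 m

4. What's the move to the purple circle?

turn left 82°, forward 8.7 m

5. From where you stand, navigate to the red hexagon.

turn left 44°, forward 5.8 m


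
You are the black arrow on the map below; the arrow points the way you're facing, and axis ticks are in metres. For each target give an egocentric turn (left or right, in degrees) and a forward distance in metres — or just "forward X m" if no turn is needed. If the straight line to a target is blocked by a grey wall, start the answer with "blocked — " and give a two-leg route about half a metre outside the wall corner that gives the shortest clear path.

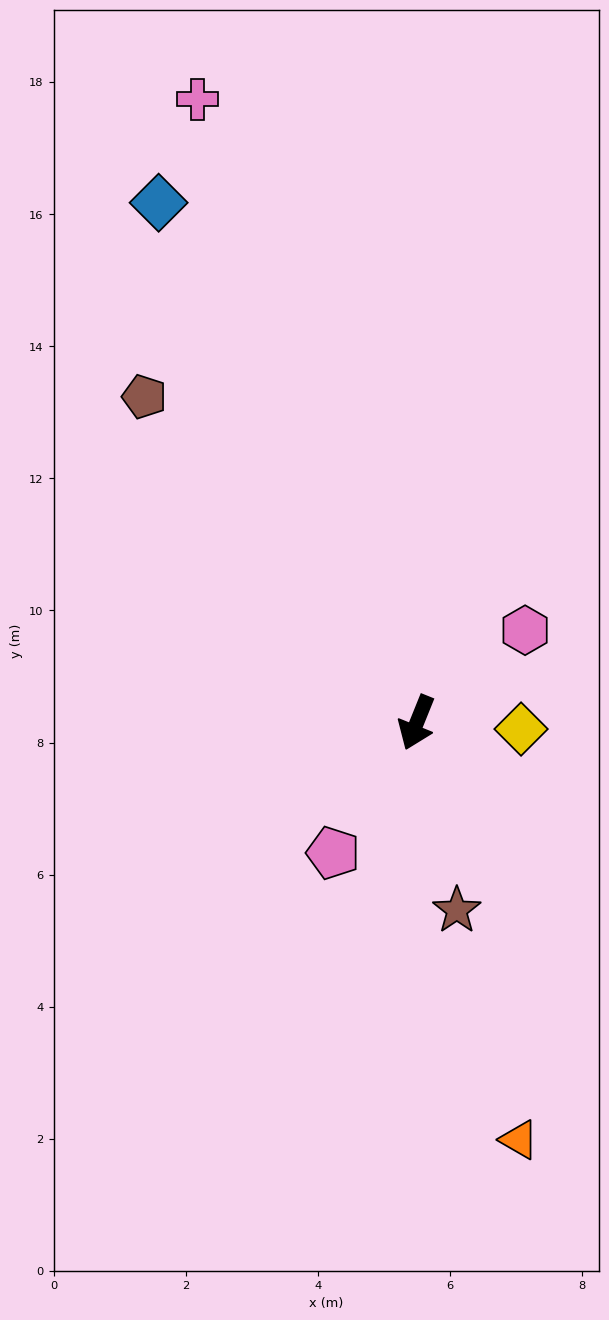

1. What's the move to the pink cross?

turn right 139°, forward 10.0 m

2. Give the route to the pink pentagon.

turn right 11°, forward 2.3 m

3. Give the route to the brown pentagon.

turn right 118°, forward 6.4 m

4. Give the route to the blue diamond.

turn right 132°, forward 8.8 m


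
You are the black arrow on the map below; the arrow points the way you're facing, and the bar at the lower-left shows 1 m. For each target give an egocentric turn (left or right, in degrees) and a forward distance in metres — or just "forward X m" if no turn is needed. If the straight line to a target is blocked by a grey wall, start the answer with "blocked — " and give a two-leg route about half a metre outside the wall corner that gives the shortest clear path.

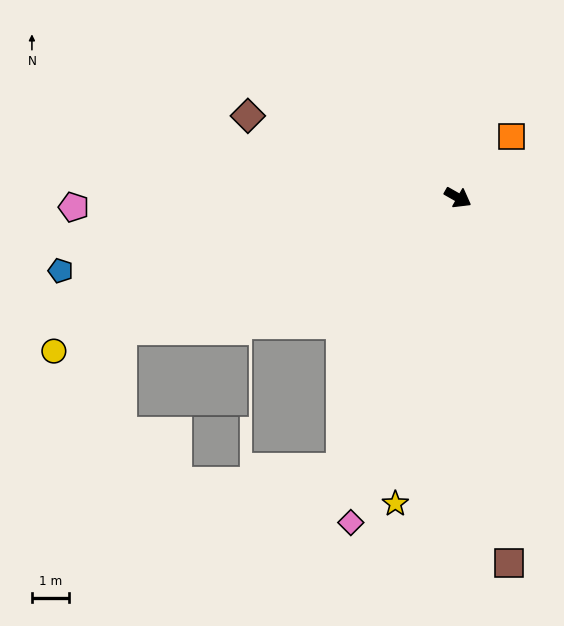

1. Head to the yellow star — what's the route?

turn right 72°, forward 8.4 m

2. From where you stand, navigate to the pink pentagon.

turn right 149°, forward 10.3 m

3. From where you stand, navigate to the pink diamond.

turn right 79°, forward 9.2 m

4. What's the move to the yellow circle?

turn right 130°, forward 11.6 m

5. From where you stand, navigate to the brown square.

turn right 52°, forward 9.9 m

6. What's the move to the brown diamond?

turn right 172°, forward 6.0 m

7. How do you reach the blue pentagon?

turn right 140°, forward 10.8 m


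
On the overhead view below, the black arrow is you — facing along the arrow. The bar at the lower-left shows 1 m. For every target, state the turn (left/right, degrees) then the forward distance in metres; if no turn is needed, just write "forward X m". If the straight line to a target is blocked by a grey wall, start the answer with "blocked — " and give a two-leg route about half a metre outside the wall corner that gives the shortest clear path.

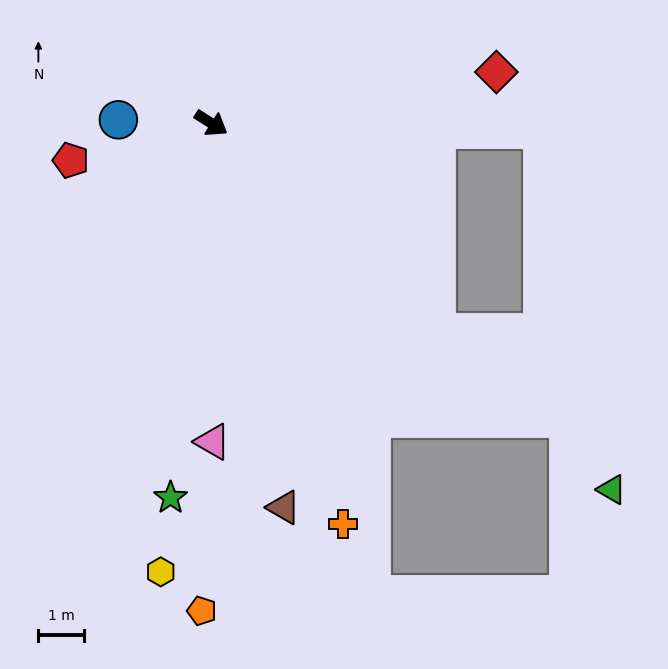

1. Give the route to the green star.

turn right 64°, forward 8.3 m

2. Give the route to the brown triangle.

turn right 47°, forward 8.6 m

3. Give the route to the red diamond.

turn left 42°, forward 6.4 m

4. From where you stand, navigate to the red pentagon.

turn right 133°, forward 3.2 m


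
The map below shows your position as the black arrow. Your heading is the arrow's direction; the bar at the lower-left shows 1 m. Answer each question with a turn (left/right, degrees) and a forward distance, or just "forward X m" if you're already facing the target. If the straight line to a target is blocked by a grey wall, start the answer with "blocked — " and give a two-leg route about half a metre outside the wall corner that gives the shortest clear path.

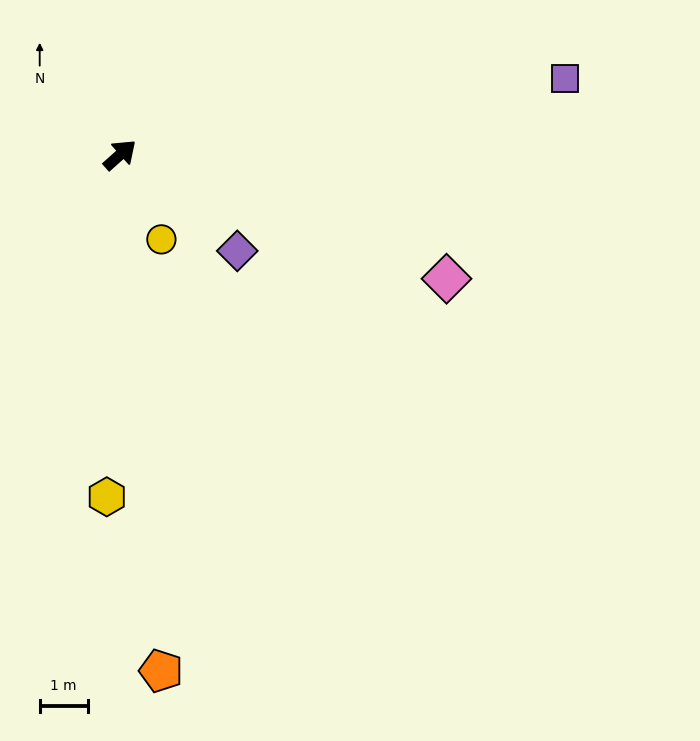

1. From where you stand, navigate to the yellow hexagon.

turn right 134°, forward 7.1 m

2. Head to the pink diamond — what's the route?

turn right 63°, forward 7.3 m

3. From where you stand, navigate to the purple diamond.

turn right 81°, forward 3.2 m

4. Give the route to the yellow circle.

turn right 106°, forward 2.0 m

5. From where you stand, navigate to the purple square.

turn right 32°, forward 9.4 m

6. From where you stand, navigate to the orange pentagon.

turn right 127°, forward 10.8 m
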